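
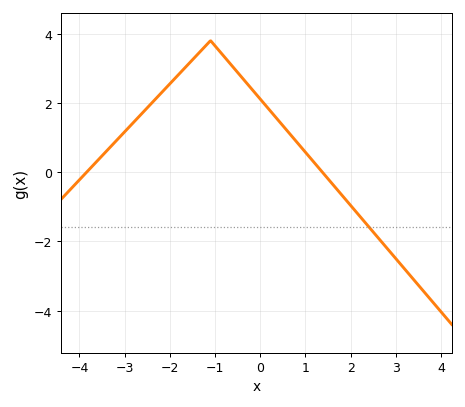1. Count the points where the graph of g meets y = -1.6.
1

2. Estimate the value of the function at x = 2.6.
-1.8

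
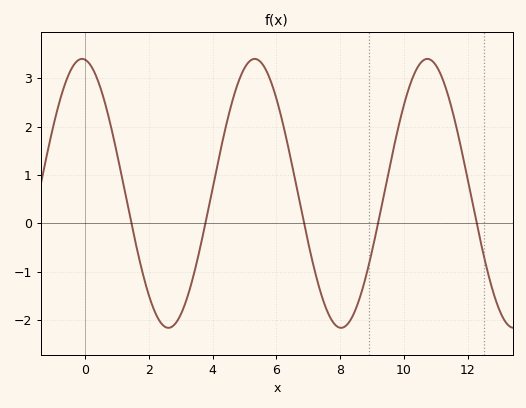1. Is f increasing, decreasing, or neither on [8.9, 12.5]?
neither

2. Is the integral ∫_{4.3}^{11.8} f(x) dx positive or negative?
positive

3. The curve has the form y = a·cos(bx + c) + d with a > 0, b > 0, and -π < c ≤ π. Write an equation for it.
y = 2.78cos(1.2x + 0.11) + 0.62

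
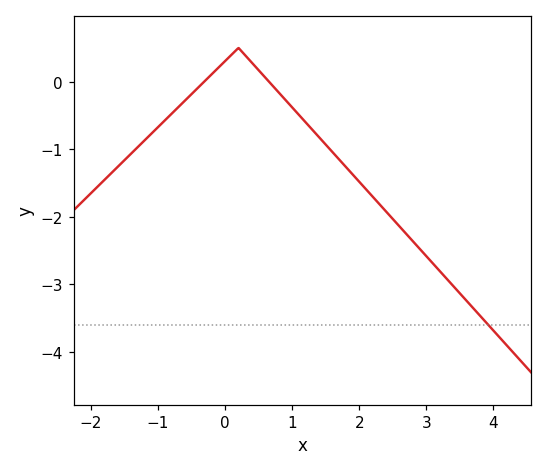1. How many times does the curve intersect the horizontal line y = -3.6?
1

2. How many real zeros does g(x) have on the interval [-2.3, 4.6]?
2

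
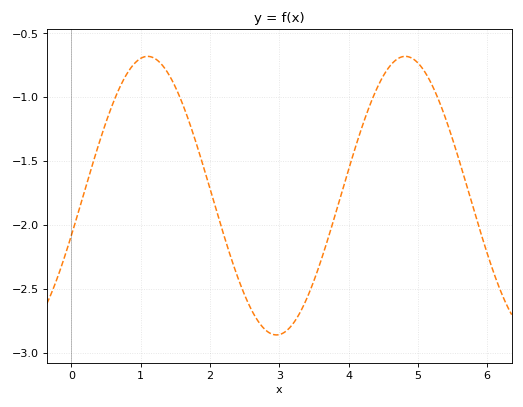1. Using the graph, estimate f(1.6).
-1.05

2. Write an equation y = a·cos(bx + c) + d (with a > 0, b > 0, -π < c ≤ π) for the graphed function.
y = 1.09cos(1.7x - 1.9) - 1.77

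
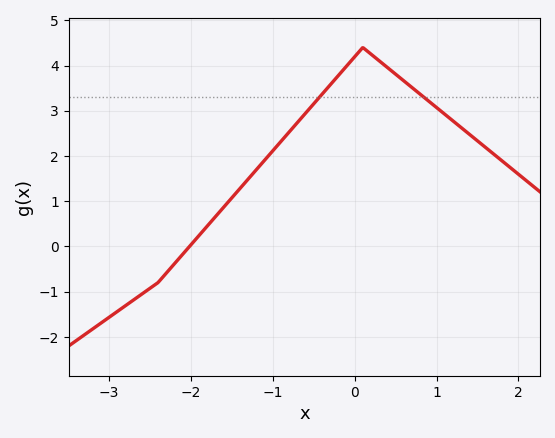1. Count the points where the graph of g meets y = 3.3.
2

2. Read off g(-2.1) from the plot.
-0.2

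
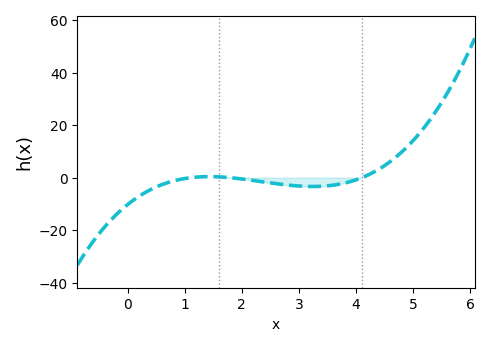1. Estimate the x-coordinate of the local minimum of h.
3.24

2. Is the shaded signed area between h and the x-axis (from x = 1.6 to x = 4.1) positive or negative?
negative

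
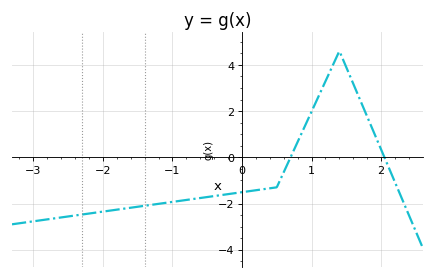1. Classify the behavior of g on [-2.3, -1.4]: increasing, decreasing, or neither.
increasing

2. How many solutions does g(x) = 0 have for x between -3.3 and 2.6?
2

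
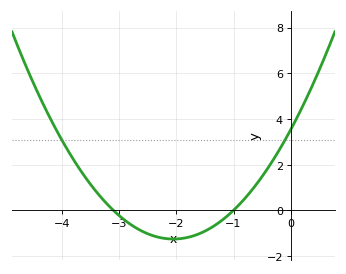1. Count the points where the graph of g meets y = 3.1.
2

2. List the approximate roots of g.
-3.1, -1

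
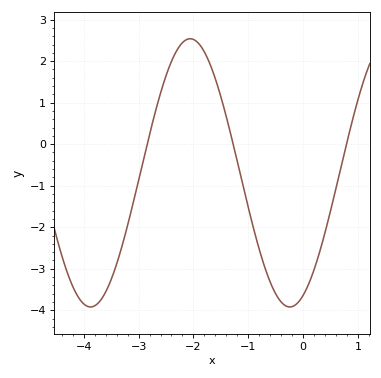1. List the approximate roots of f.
-2.8, -1.3, 0.8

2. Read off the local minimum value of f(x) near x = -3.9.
-3.9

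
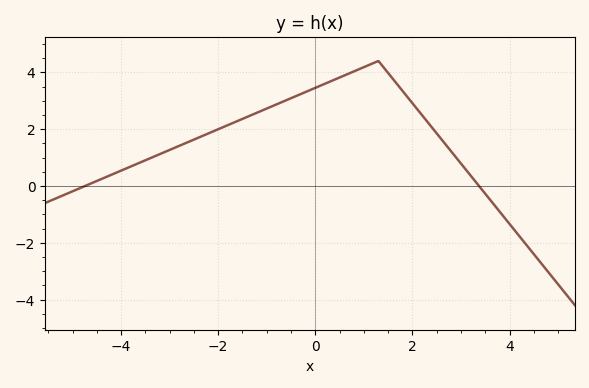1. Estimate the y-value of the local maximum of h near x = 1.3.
4.4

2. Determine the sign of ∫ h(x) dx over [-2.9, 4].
positive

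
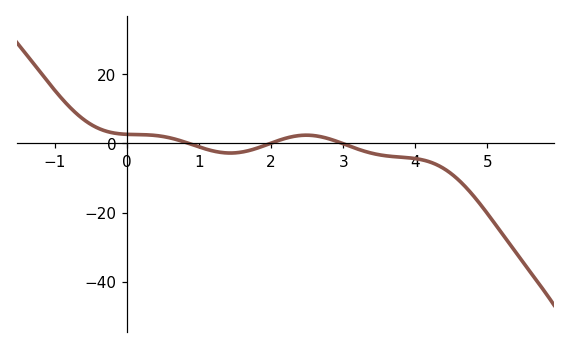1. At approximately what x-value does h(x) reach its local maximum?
2.49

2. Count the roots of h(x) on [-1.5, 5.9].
3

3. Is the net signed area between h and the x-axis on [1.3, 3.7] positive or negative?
negative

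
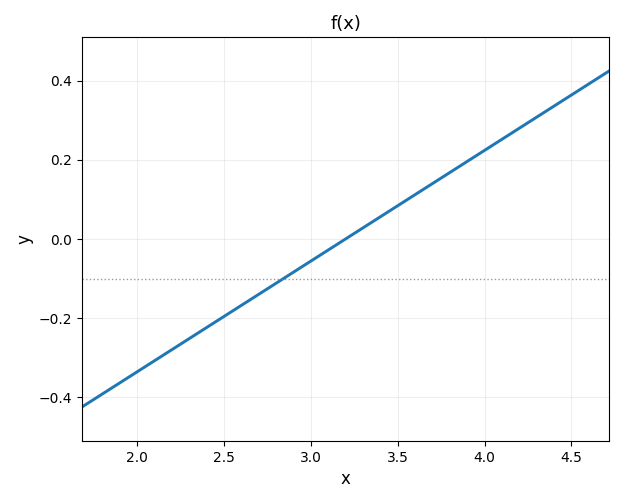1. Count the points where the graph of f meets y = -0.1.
1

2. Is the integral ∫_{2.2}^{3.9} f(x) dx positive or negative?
negative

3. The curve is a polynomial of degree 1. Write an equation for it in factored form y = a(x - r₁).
y = 0.28(x - 3.2)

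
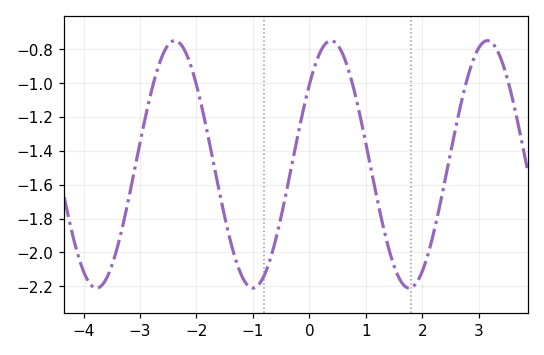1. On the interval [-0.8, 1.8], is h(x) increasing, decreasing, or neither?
neither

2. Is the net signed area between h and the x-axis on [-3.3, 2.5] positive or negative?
negative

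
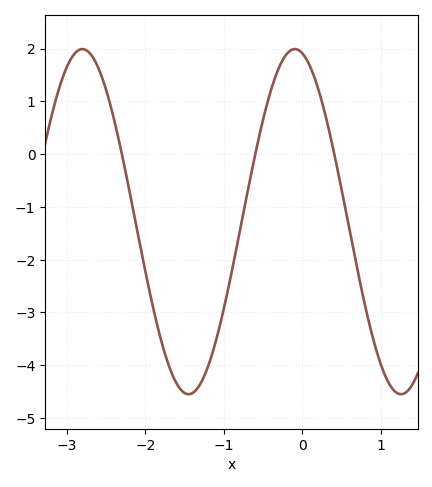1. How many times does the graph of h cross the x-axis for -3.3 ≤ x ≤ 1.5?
3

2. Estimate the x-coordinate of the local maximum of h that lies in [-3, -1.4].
-2.8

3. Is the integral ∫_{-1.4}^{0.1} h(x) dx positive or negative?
negative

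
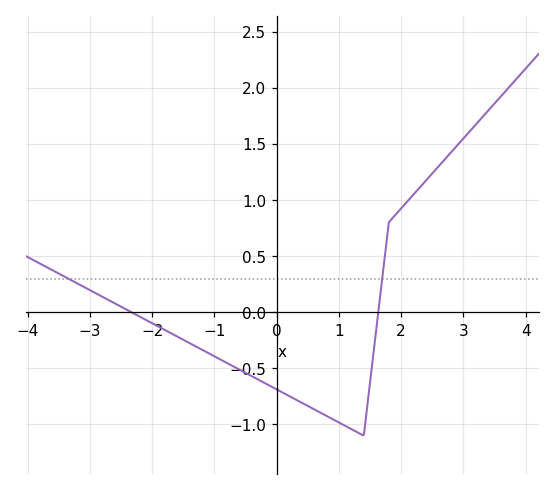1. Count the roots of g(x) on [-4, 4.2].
2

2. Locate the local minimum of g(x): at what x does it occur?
1.4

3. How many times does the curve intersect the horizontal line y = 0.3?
2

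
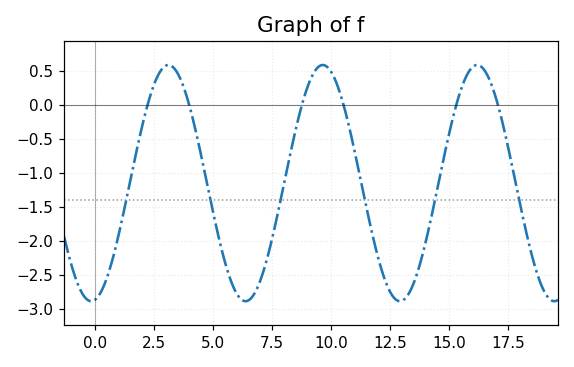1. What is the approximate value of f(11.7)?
-1.82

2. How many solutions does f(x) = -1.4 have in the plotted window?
6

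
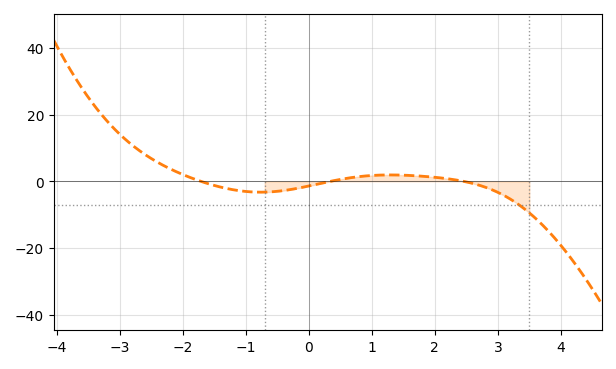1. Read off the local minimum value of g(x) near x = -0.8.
-3.27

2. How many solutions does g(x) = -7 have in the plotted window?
1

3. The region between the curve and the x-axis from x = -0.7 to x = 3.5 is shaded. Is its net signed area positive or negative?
negative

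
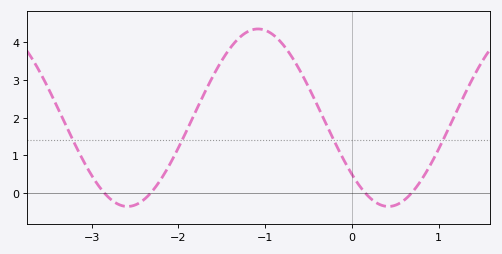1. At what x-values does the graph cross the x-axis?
-2.9, -2.3, 0.2, 0.7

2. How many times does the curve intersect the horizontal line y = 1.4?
4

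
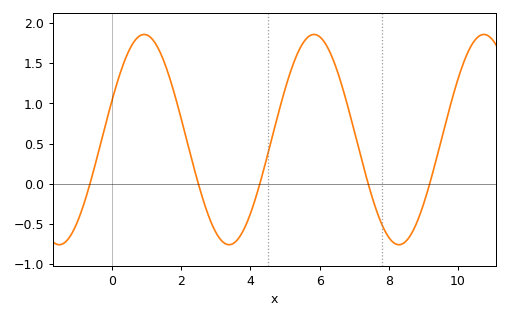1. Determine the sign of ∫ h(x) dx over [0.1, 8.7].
positive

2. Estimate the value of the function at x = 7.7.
-0.401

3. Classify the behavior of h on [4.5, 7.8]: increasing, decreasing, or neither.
neither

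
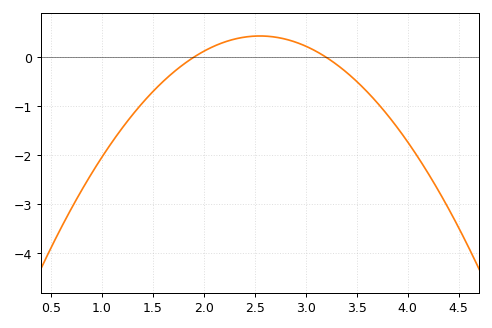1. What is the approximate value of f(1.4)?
-0.927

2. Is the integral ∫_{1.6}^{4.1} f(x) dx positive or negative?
negative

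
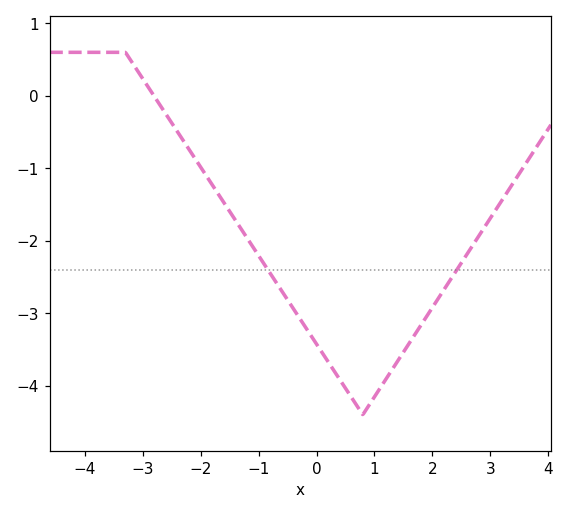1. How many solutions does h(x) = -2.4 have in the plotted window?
2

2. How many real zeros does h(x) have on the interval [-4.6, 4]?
1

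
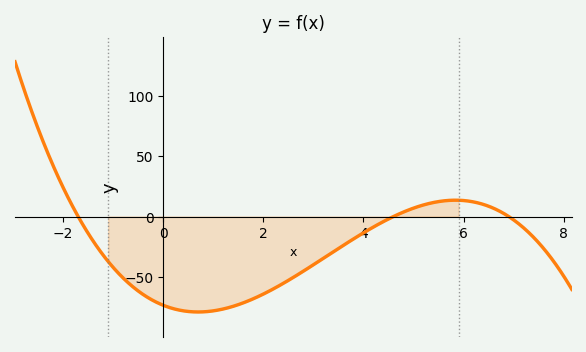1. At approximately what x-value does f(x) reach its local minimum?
0.698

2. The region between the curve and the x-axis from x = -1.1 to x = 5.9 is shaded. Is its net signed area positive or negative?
negative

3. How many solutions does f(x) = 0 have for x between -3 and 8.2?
3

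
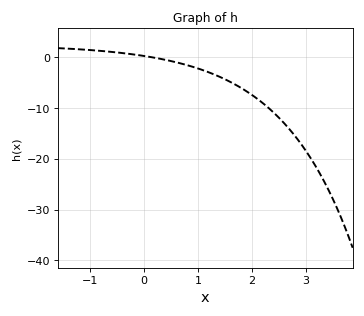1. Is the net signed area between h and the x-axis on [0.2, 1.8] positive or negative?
negative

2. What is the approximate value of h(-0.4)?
0.843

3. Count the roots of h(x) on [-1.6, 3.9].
1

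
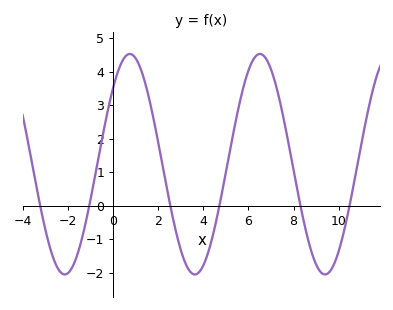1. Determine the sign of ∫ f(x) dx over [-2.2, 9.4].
positive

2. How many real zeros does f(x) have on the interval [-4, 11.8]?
6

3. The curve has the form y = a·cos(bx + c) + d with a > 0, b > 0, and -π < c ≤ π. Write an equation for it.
y = 3.29cos(1.1x - 0.81) + 1.24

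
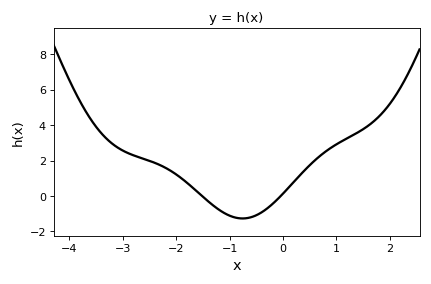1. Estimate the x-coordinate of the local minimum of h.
-0.755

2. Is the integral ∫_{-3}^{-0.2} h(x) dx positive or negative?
positive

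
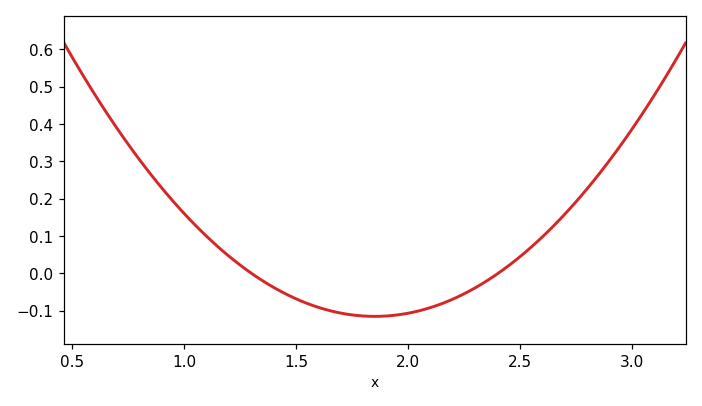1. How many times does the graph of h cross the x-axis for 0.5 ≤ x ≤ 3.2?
2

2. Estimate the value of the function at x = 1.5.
-0.07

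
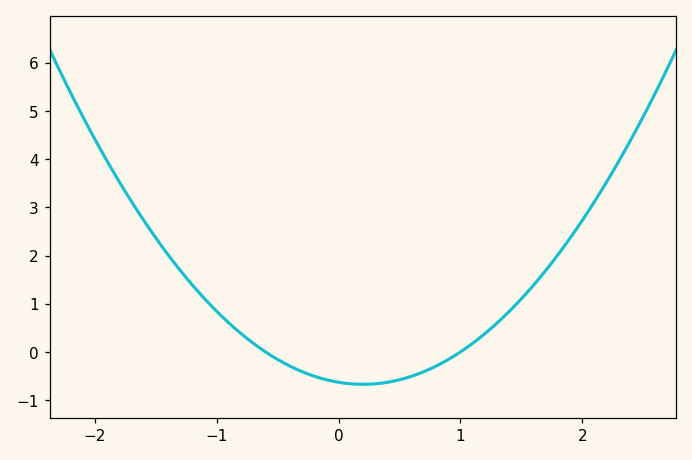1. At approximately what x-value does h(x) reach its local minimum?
0.2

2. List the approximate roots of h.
-0.6, 1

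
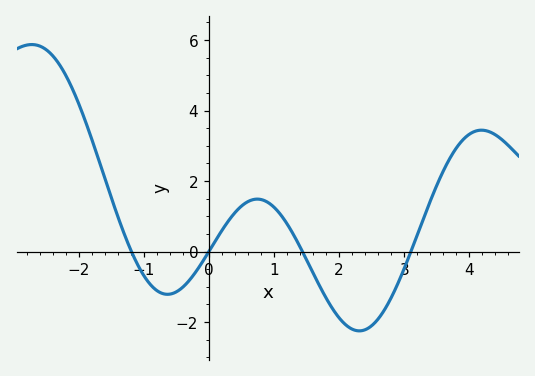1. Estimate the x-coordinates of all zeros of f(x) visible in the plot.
-1.2, 0, 1.4, 3.2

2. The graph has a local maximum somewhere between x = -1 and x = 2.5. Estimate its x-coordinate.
0.8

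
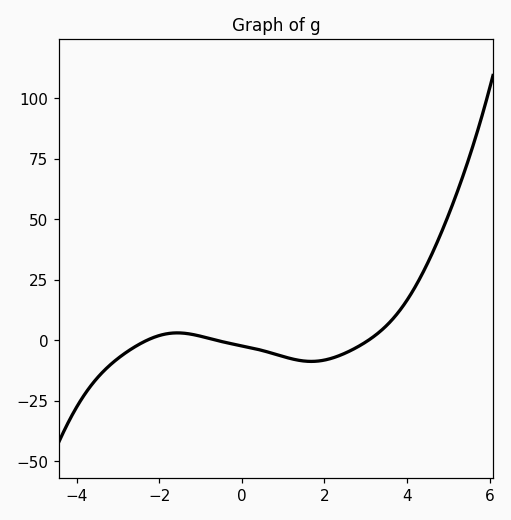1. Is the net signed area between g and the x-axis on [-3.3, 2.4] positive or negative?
negative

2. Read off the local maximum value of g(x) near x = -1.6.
2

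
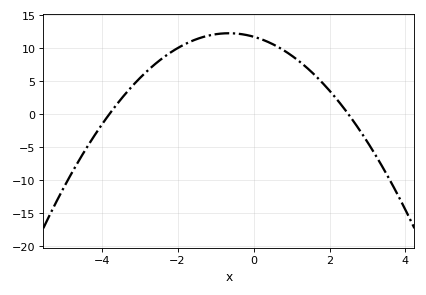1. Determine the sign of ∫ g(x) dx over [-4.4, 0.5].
positive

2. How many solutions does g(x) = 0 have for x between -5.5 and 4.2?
2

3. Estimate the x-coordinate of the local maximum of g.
-0.65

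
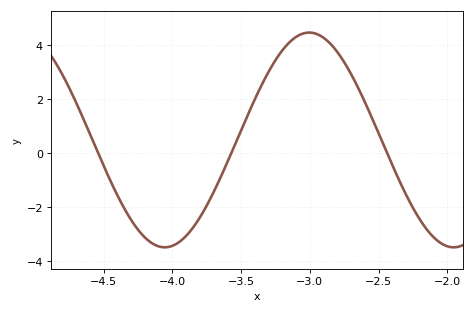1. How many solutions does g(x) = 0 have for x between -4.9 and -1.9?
3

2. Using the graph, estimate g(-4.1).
-3.45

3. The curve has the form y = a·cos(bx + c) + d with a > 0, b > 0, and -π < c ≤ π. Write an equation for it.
y = 3.97cos(2.99x + 2.7) + 0.48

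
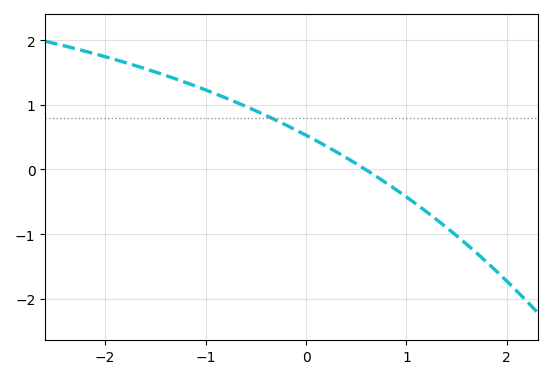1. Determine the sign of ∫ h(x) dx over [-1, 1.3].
positive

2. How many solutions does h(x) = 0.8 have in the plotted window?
1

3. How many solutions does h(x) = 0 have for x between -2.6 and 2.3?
1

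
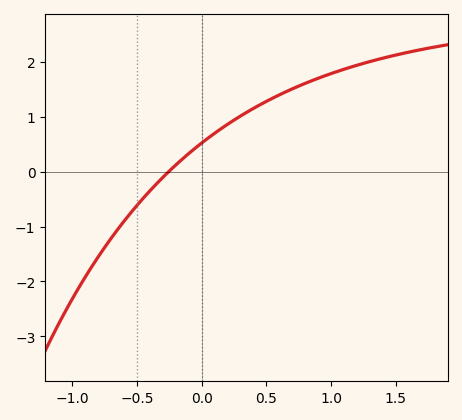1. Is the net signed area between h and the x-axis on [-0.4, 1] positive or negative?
positive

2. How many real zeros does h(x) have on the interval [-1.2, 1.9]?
1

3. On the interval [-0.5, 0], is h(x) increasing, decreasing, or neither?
increasing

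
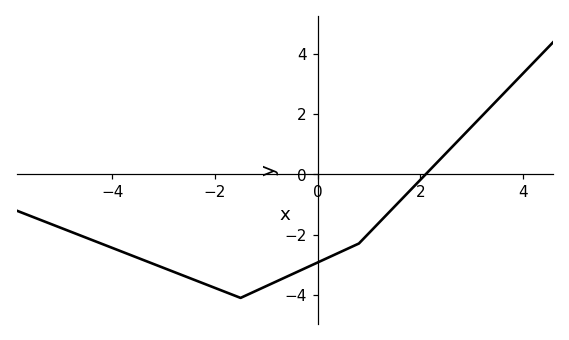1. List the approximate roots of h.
2.1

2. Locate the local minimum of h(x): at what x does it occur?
-1.5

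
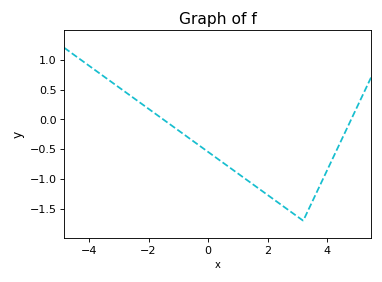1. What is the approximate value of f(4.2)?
-0.647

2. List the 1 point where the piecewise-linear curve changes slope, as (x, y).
(3.2, -1.7)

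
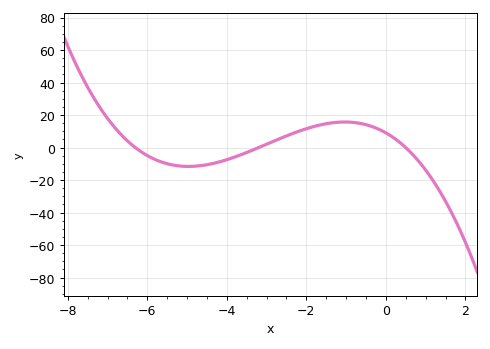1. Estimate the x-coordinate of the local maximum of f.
-1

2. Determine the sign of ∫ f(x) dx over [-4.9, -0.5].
positive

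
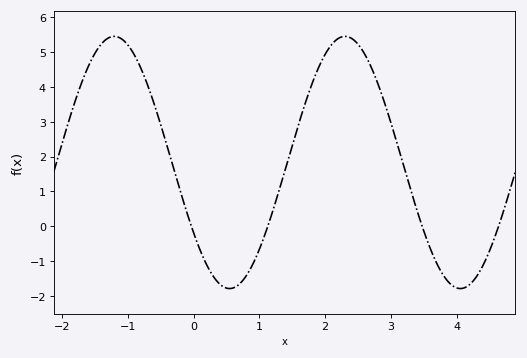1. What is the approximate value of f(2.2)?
5.39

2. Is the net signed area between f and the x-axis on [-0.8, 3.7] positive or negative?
positive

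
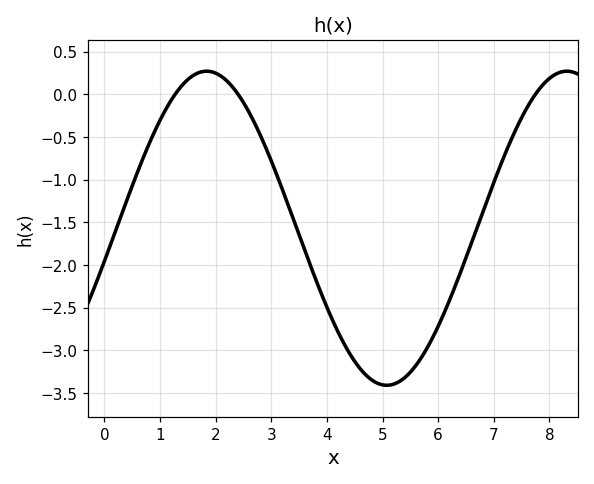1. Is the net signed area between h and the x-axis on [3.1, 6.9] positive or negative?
negative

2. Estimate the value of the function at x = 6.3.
-2.26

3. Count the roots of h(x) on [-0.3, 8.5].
3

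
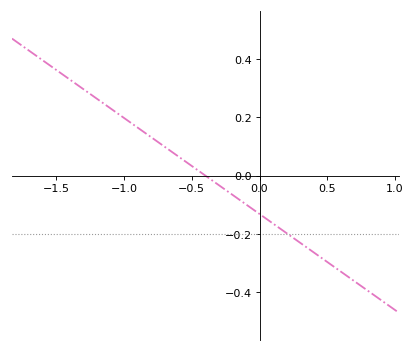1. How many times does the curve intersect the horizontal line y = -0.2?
1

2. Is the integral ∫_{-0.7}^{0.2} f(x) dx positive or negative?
negative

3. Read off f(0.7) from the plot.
-0.36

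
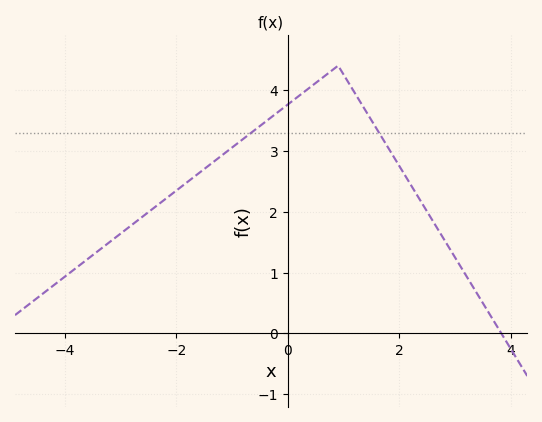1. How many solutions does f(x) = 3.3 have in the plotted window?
2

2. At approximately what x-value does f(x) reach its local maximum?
0.898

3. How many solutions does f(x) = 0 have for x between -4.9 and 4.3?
1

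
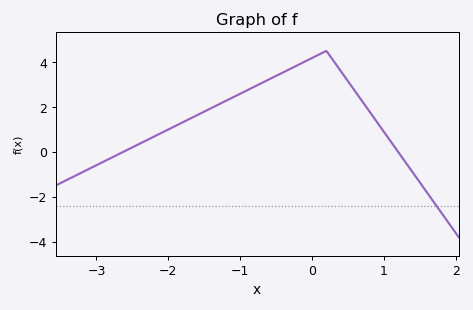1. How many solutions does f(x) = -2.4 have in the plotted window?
1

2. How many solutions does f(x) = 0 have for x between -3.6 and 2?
2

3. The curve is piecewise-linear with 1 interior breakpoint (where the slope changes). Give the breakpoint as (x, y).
(0.2, 4.5)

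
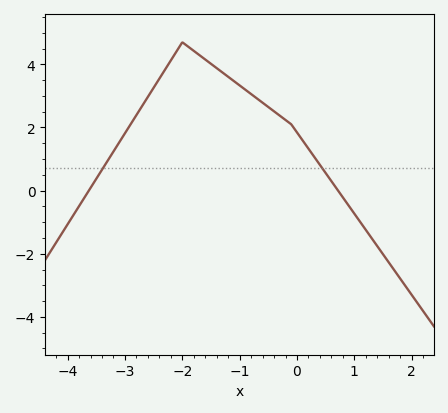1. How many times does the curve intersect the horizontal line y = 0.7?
2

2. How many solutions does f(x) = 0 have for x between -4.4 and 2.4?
2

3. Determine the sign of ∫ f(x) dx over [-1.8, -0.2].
positive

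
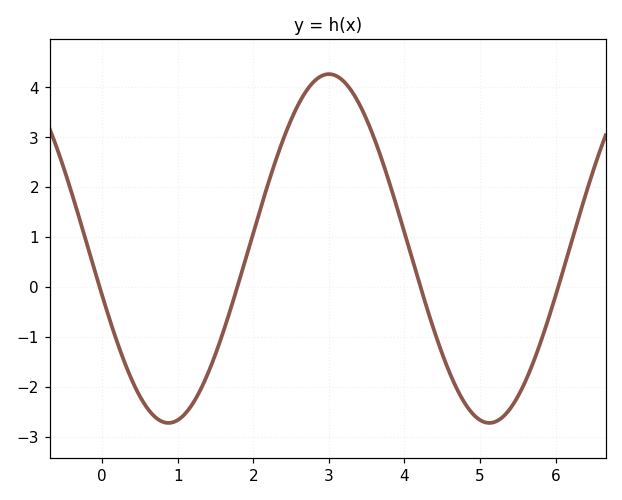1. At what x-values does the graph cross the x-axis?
0, 1.8, 4.2, 6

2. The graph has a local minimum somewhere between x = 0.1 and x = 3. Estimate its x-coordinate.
0.9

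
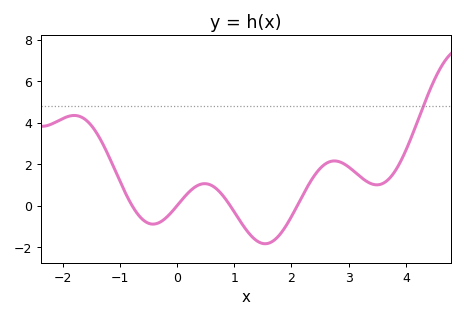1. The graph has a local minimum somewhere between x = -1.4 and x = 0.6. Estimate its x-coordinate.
-0.4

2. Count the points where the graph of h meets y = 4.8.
1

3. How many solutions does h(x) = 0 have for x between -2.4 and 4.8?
4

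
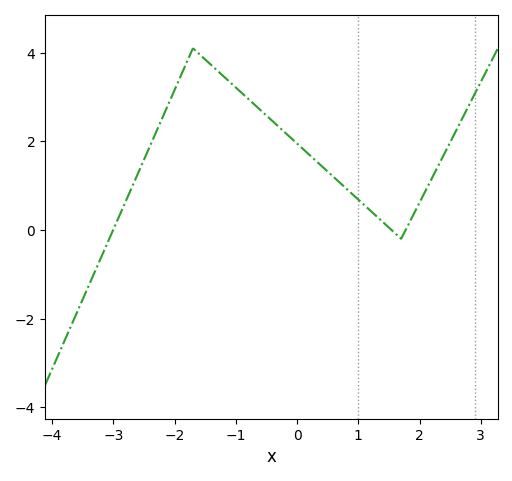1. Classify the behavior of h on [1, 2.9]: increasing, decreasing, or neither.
neither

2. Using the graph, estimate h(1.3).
0.4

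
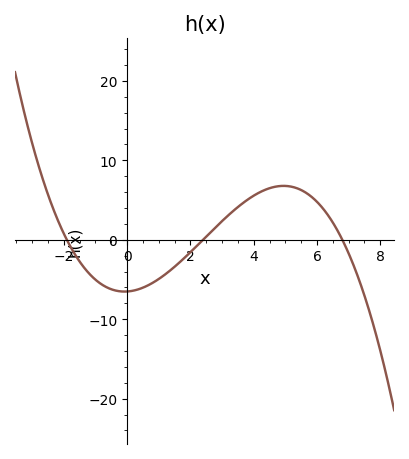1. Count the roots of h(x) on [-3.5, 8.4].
3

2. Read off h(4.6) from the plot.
6.61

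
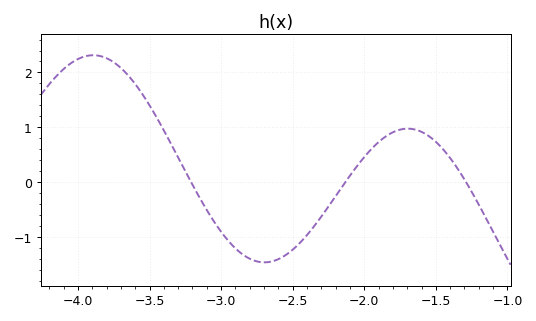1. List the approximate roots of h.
-3.2, -2.15, -1.3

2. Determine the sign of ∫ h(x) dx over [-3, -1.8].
negative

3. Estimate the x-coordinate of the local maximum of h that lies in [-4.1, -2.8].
-3.9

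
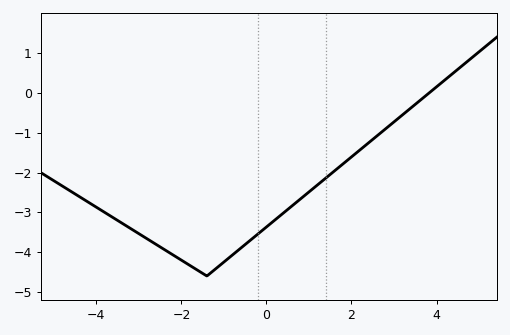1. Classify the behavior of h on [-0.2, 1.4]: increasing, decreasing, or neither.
increasing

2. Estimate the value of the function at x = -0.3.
-3.6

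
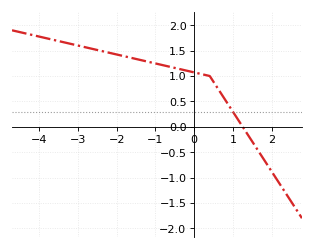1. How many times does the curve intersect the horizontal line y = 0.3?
1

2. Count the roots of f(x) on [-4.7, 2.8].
1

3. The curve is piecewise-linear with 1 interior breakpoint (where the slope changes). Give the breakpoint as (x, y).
(0.4, 1)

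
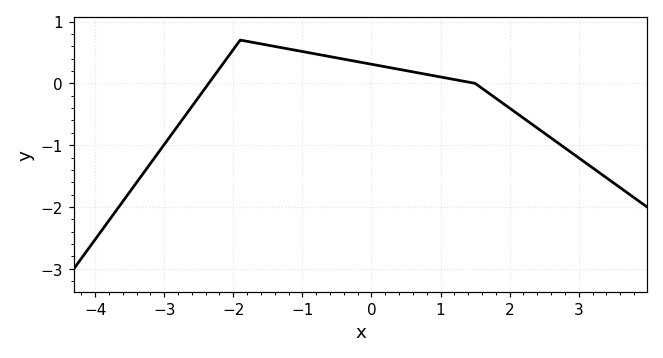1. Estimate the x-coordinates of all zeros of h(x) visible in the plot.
-2.4, 1.4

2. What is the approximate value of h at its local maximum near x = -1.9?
0.7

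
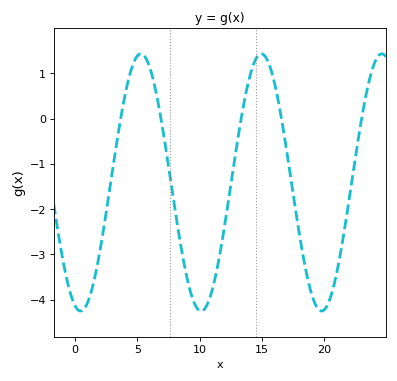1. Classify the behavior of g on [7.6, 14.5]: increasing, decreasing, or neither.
neither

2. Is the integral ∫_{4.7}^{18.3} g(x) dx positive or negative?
negative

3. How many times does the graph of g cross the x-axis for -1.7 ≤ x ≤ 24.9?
5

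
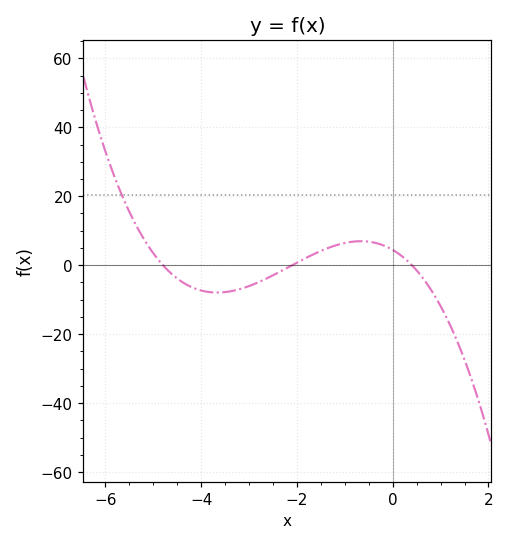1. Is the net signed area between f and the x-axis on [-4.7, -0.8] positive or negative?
negative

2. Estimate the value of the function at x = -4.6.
-2.75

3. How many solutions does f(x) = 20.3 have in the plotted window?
1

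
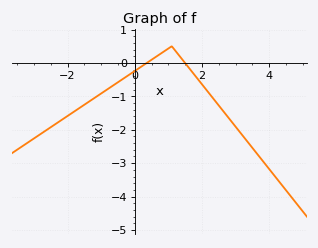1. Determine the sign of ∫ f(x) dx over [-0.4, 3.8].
negative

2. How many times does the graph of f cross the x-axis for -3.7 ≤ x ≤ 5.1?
2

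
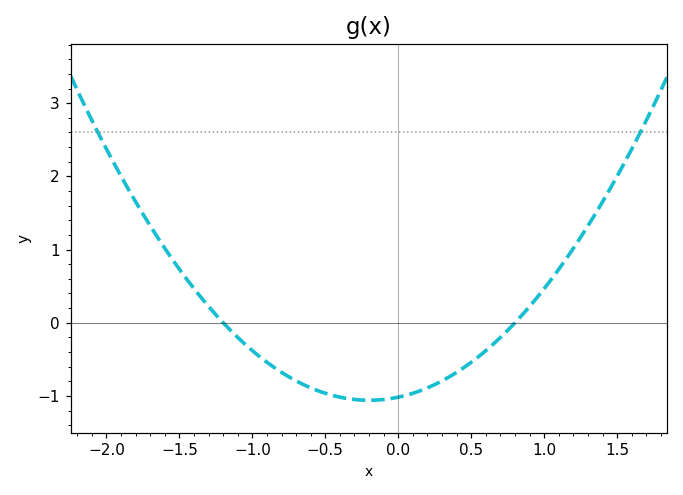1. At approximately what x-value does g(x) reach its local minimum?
-0.2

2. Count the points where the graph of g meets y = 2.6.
2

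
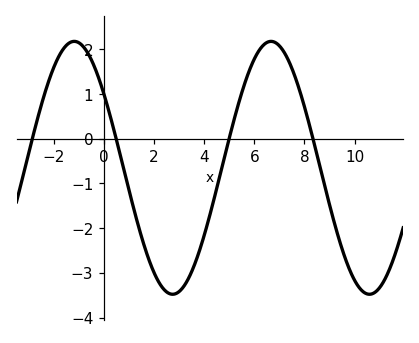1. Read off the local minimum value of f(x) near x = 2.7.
-3.48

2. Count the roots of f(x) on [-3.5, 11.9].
4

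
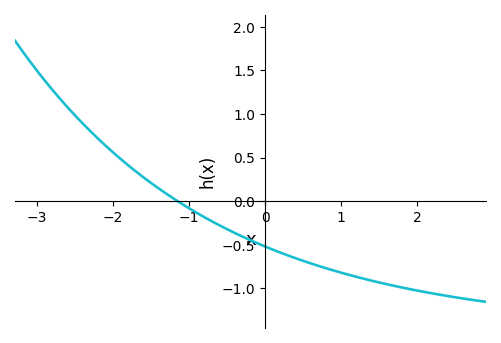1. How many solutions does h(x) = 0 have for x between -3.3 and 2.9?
1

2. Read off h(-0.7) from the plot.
-0.25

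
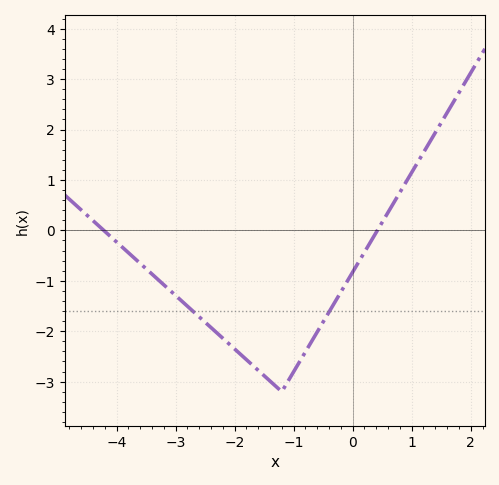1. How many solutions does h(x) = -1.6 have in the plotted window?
2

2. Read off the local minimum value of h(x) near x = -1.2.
-3.2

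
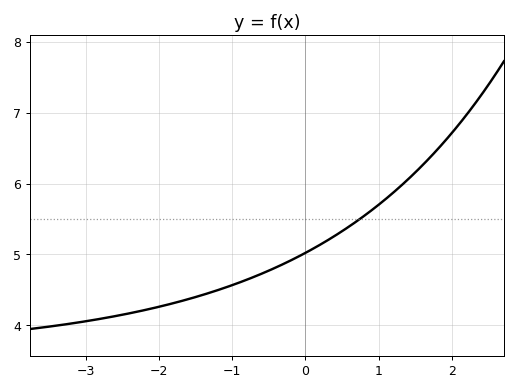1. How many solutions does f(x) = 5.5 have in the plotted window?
1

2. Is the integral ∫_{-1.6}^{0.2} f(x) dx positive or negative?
positive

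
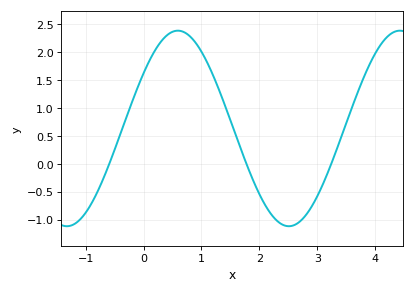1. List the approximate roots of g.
-0.6, 1.8, 3.2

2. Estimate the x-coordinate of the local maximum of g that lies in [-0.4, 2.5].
0.6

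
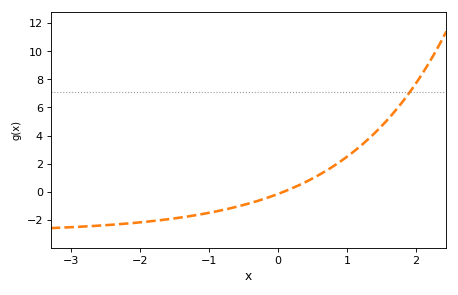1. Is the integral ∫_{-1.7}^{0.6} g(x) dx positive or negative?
negative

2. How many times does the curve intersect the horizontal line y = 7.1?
1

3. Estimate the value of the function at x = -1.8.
-2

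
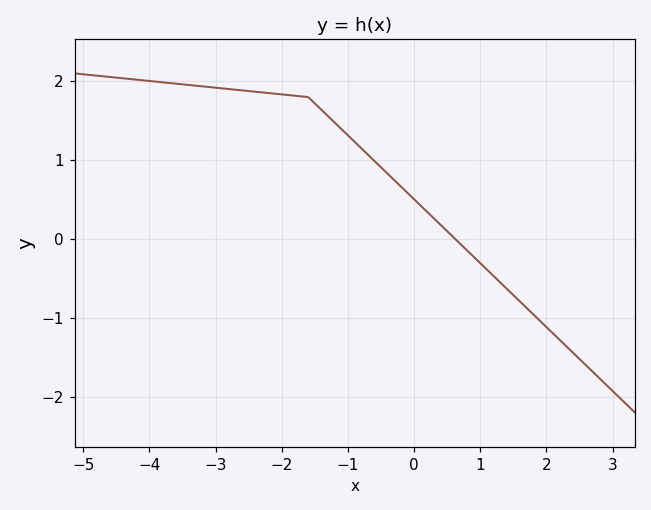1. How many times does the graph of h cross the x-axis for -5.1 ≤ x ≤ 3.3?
1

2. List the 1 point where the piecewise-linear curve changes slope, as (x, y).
(-1.6, 1.8)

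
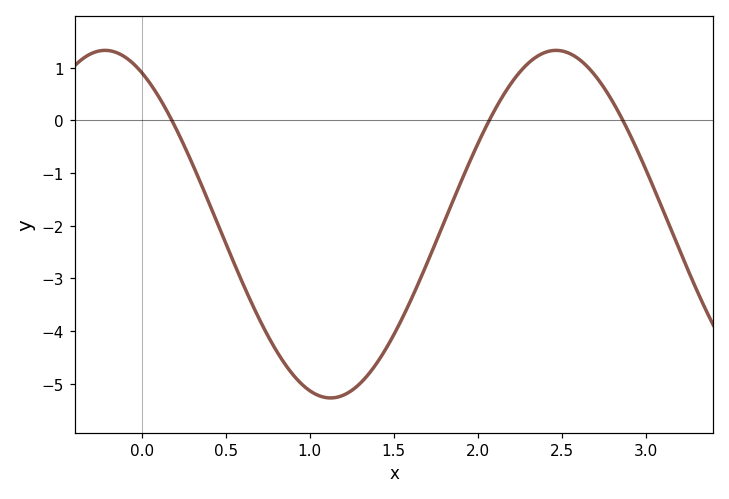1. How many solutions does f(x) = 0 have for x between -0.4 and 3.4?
3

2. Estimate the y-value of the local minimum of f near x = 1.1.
-5.27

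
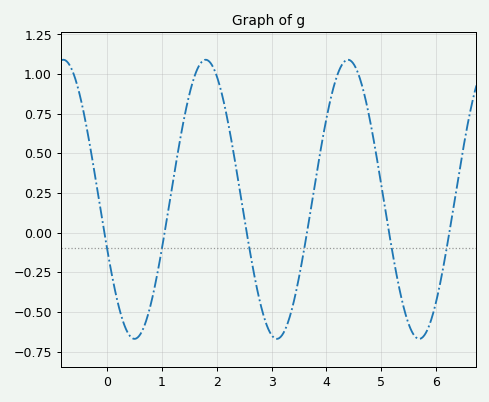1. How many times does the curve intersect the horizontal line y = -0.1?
6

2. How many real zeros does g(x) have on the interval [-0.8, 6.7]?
6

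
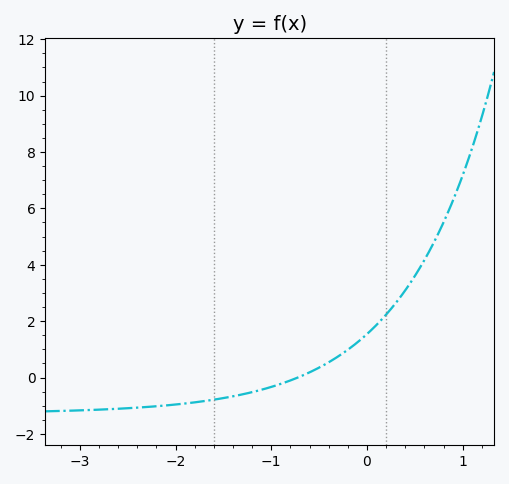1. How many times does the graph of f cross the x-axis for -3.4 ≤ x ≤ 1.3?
1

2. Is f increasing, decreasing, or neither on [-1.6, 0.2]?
increasing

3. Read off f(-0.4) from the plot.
0.54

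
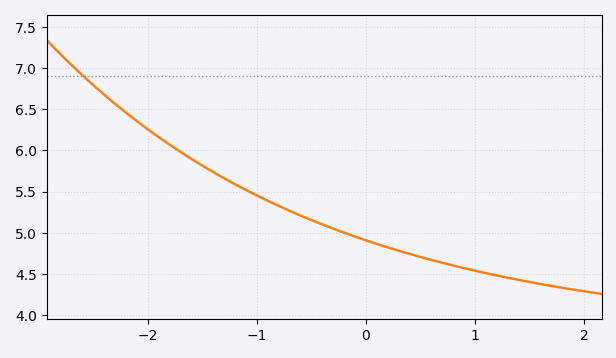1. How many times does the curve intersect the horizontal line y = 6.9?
1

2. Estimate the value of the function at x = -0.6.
5.21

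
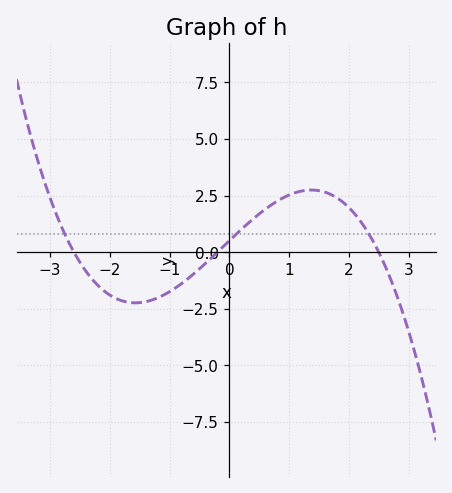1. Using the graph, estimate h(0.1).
0.8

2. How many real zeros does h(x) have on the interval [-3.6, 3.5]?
3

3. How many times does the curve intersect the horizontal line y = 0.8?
3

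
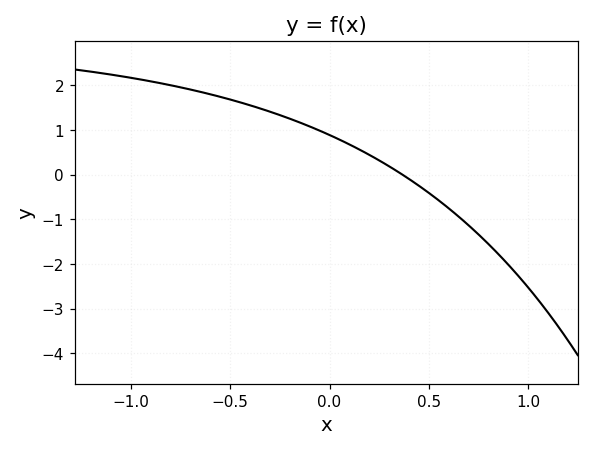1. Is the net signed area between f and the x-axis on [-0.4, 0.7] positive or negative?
positive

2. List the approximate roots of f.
0.368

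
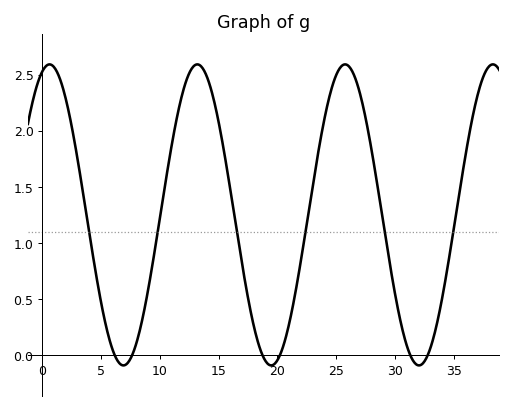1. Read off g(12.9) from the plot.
2.6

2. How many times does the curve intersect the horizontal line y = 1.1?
6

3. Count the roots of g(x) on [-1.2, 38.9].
6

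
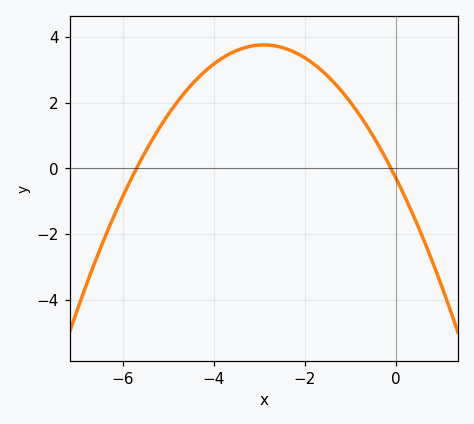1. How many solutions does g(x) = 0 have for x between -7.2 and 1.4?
2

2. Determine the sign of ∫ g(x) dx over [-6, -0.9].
positive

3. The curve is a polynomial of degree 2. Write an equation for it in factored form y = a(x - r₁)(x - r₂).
y = -0.48(x + 5.7)(x + 0.1)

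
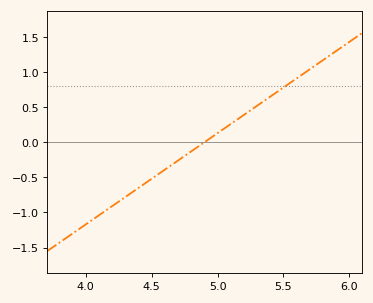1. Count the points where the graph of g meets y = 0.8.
1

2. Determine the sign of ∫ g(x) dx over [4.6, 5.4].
positive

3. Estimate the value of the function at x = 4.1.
-1.04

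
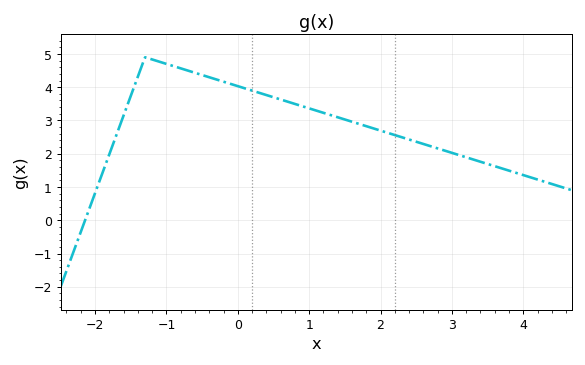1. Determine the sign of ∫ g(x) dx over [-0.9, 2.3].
positive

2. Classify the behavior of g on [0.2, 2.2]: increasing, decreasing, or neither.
decreasing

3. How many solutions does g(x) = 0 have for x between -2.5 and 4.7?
1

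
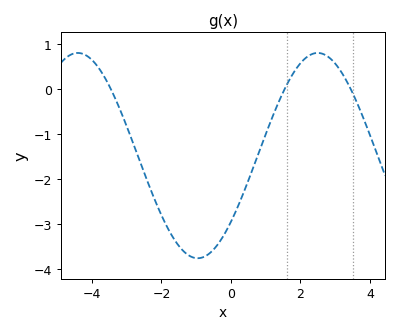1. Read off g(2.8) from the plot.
0.723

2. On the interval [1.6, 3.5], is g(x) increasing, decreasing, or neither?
neither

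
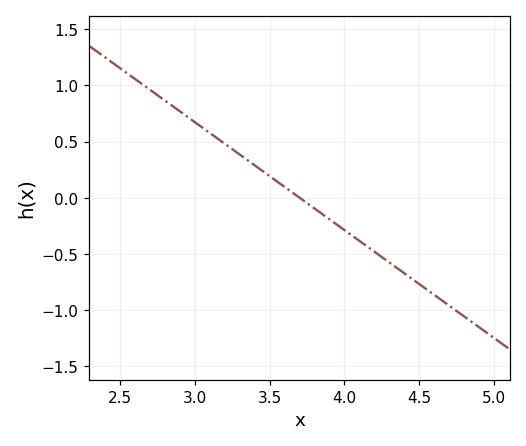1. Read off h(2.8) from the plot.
0.864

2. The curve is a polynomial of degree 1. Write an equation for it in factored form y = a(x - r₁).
y = -0.96(x - 3.7)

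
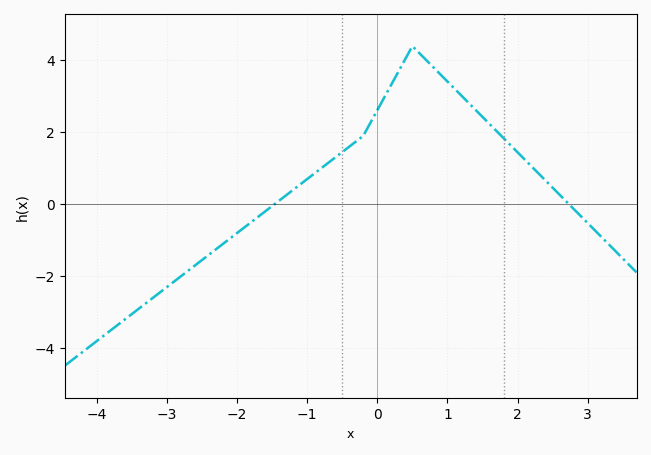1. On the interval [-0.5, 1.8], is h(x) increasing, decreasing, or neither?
neither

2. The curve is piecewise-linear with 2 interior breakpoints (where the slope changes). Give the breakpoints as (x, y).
(-0.2, 1.9); (0.5, 4.4)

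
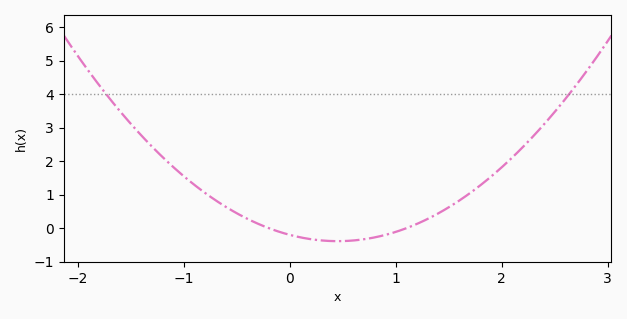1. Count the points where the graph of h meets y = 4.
2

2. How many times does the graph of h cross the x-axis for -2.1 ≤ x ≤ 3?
2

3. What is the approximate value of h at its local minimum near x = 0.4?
-0.389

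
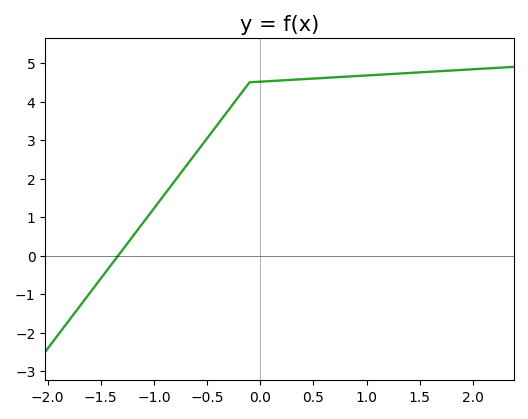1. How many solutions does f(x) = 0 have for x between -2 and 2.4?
1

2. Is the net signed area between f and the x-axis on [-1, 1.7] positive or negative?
positive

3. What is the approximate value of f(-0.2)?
4.14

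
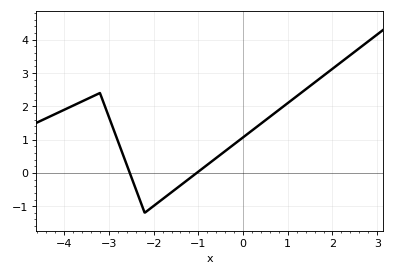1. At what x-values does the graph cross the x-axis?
-2.53, -1.04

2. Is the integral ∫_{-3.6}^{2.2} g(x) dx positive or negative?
positive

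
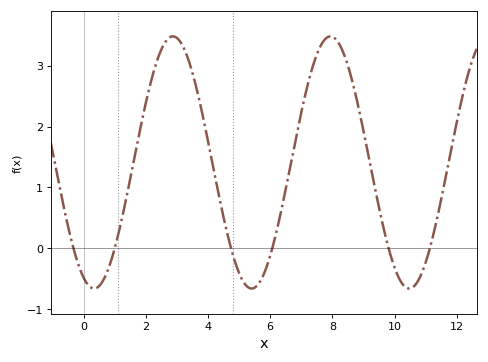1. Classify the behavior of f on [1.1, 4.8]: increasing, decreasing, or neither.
neither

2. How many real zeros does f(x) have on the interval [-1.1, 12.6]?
6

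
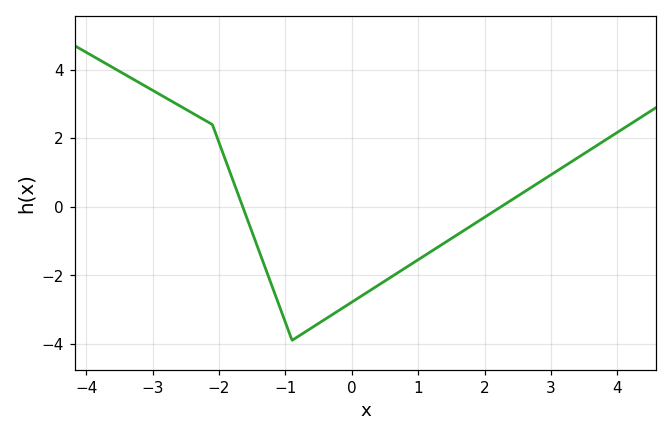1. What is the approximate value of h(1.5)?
-1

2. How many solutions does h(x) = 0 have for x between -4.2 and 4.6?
2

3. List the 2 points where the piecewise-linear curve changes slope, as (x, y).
(-2.1, 2.4); (-0.9, -3.9)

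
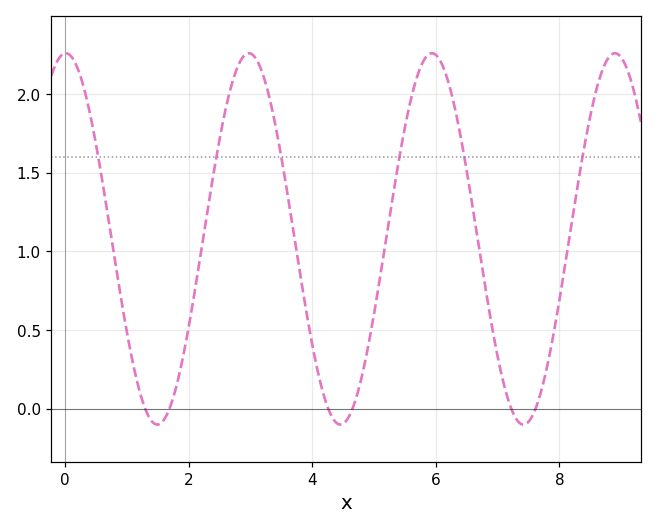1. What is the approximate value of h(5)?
0.6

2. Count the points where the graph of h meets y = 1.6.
6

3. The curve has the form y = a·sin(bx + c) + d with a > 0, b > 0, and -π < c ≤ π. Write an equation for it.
y = 1.18sin(2.1x + 1.6) + 1.08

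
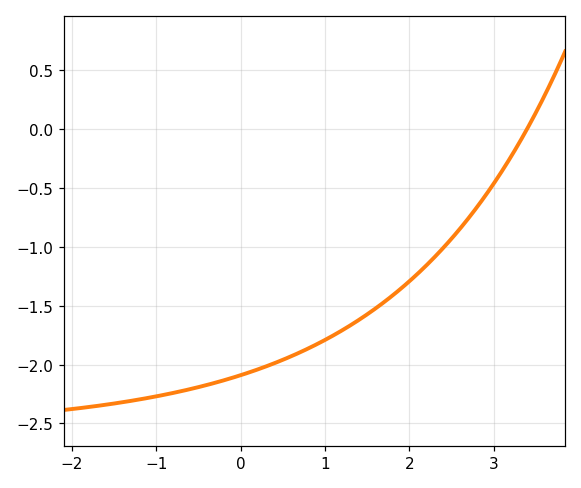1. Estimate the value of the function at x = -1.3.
-2.31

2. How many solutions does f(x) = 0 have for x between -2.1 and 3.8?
1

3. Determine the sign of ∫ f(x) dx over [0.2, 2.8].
negative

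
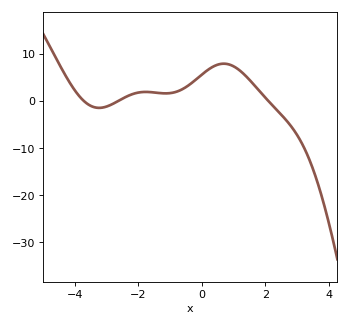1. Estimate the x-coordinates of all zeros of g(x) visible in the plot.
-3.72, -2.63, 2.1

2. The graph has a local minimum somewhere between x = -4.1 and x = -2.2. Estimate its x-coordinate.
-3.24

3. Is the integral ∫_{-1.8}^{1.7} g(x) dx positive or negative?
positive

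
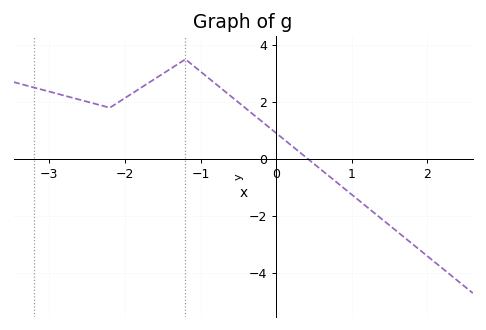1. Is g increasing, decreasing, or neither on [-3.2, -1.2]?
neither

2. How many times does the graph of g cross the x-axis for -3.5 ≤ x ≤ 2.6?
1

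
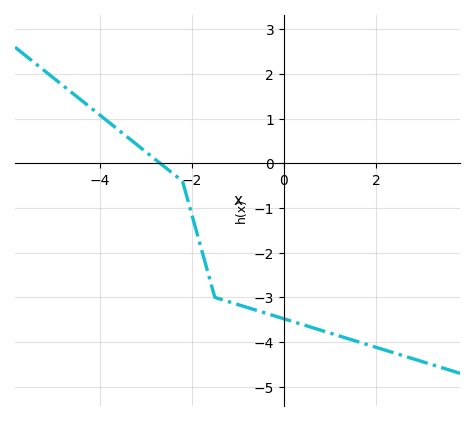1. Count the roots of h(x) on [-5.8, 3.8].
1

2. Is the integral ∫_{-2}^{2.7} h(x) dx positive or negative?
negative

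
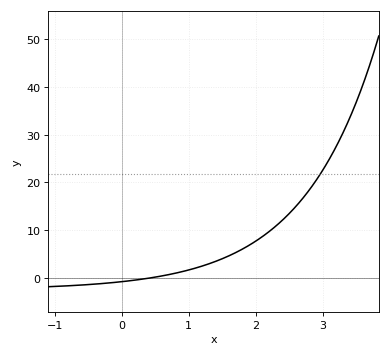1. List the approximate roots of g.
0.4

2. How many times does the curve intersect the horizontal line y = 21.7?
1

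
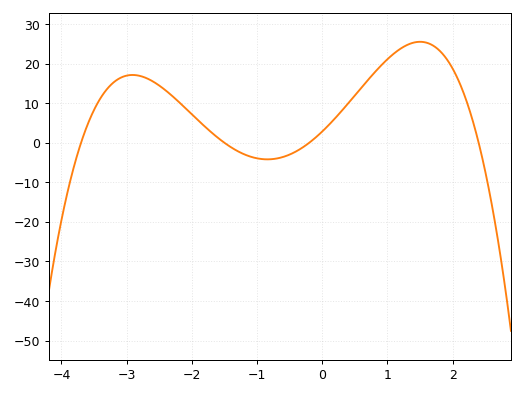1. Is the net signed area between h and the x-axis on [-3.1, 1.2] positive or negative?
positive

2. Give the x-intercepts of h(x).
-3.7, -1.5, -0.2, 2.4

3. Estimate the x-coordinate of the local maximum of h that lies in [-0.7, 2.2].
1.5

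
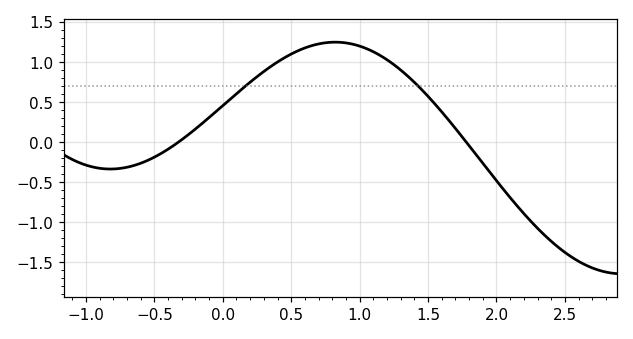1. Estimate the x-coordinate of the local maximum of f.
0.8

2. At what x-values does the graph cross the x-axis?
-0.3, 1.8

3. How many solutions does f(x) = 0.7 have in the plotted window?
2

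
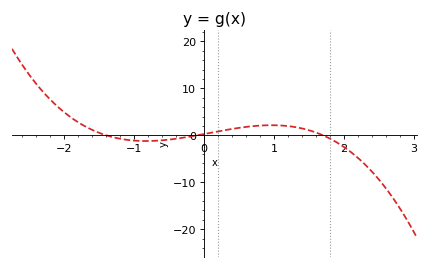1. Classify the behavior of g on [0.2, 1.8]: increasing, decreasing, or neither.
neither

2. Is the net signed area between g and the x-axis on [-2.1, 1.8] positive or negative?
positive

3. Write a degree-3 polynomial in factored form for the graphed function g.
y = -1.16(x + 1.4)(x + 0.1)(x - 1.7)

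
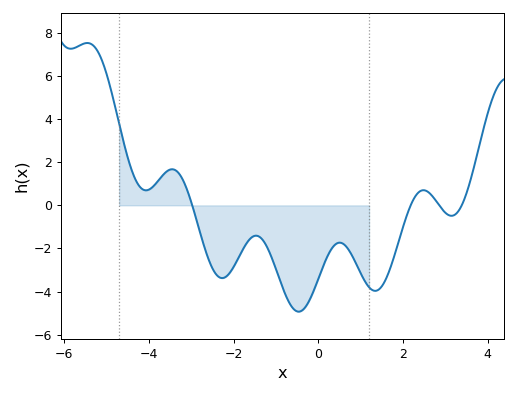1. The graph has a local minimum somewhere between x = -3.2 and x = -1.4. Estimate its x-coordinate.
-2.27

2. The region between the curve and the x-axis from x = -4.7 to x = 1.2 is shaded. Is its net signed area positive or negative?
negative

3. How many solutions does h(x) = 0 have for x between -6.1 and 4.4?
4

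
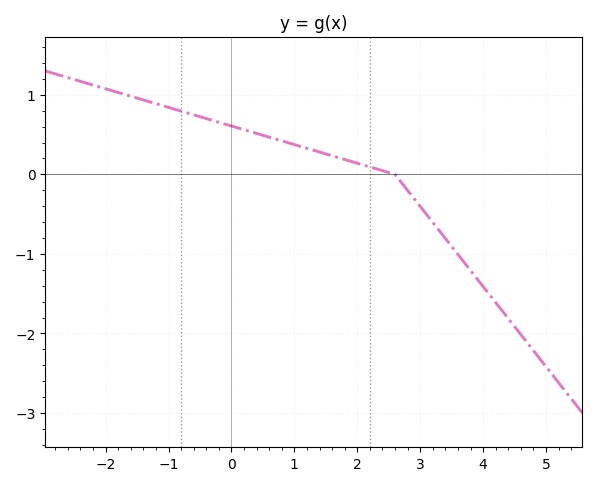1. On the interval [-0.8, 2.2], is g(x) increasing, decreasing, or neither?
decreasing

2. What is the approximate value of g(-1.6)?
1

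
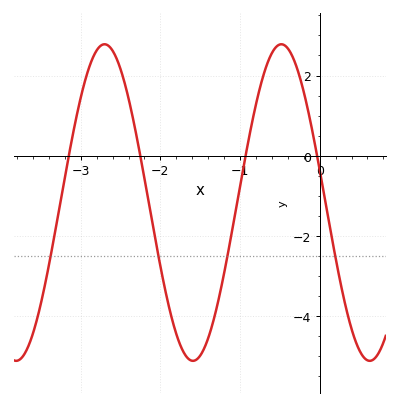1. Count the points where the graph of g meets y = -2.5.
4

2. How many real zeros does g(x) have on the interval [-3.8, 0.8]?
4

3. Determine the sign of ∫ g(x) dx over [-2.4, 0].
negative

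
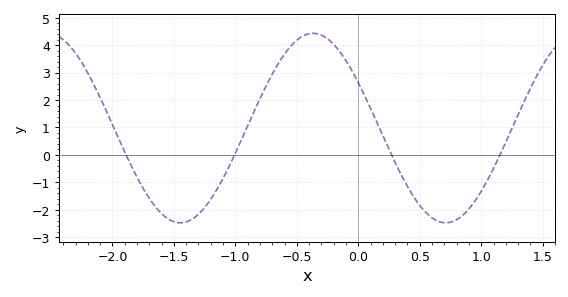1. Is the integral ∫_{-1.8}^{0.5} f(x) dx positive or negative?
positive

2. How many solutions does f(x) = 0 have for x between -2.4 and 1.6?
4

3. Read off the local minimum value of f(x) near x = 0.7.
-2.5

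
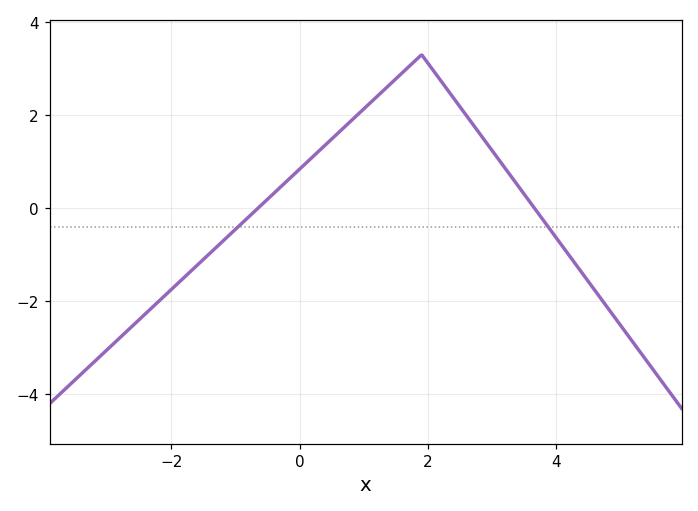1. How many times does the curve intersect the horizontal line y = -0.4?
2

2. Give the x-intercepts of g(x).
-0.6, 3.6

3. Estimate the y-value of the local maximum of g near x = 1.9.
3.2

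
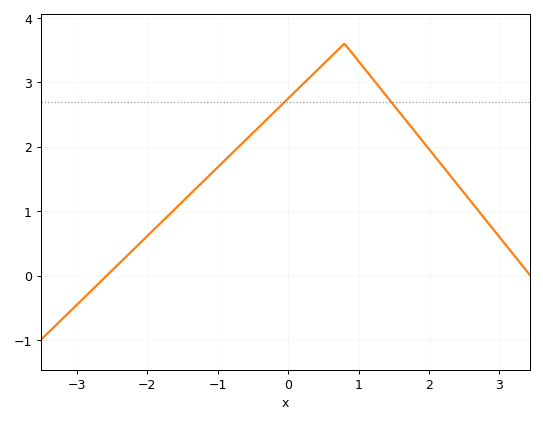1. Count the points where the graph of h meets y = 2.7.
2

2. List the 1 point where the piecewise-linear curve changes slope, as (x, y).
(0.8, 3.6)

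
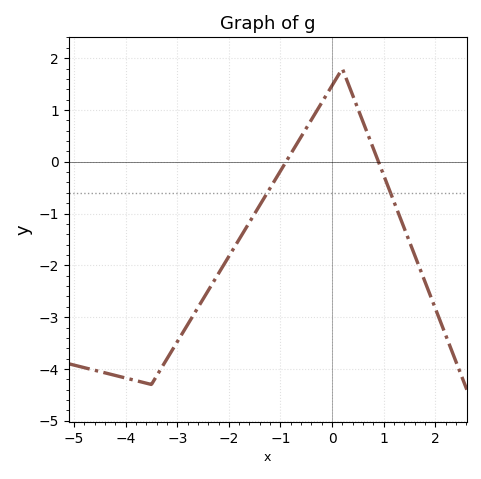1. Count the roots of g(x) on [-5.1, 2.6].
2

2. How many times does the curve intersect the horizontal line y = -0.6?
2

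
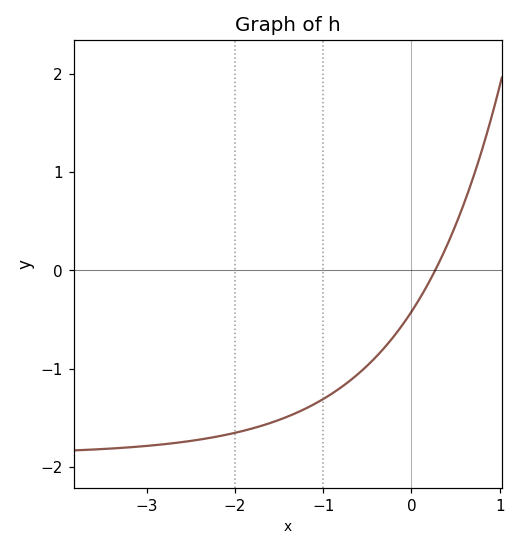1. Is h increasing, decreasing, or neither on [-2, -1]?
increasing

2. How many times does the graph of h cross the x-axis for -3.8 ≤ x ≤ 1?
1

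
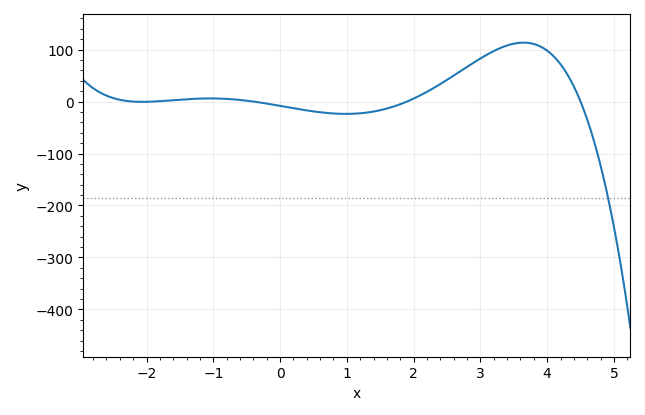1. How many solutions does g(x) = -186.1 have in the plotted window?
1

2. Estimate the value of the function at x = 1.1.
-20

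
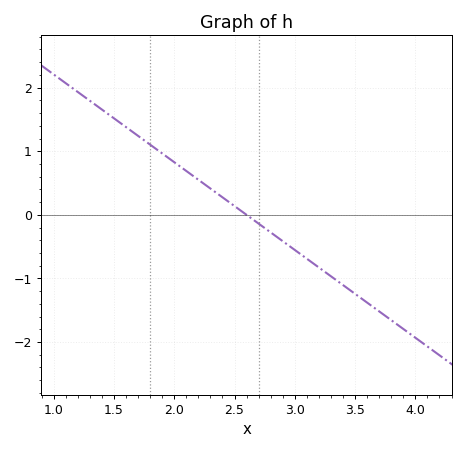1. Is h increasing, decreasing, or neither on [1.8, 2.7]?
decreasing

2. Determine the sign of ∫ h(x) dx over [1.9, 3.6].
negative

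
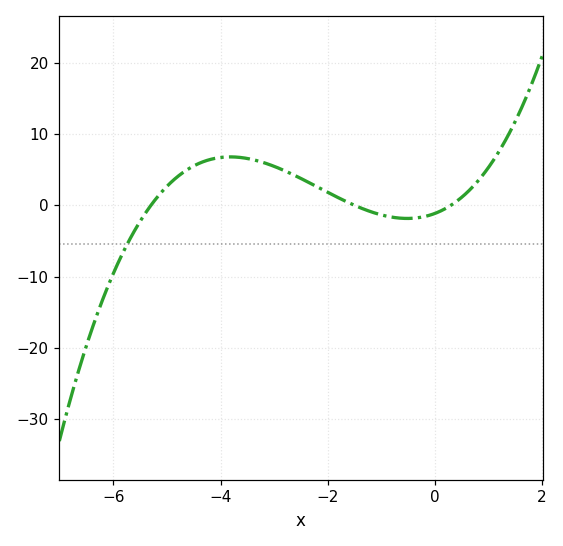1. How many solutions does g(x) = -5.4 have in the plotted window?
1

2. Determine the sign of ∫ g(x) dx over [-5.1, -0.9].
positive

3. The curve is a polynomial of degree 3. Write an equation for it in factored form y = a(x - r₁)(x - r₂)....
y = 0.48(x + 5.3)(x + 1.5)(x - 0.3)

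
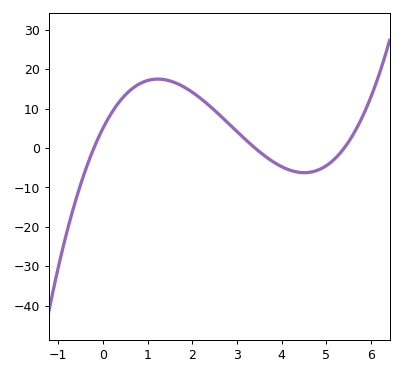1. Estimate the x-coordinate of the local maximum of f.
1.2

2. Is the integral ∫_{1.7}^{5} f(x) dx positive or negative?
positive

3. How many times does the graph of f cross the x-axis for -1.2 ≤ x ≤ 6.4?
3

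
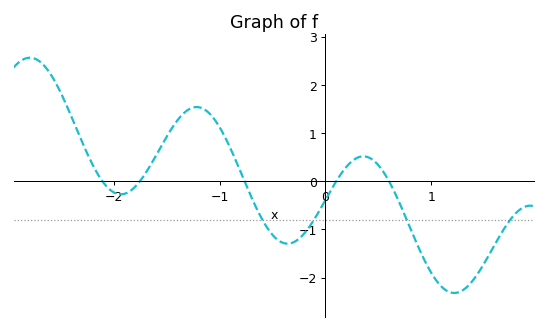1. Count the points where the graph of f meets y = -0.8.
4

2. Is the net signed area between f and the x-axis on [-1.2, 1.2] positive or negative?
negative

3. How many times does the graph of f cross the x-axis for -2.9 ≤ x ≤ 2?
5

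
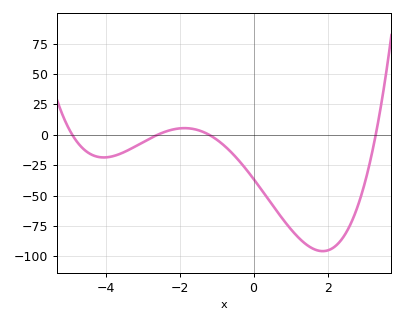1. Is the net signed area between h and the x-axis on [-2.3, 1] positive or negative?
negative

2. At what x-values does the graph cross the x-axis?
-4.8, -2.6, -1.2, 3.2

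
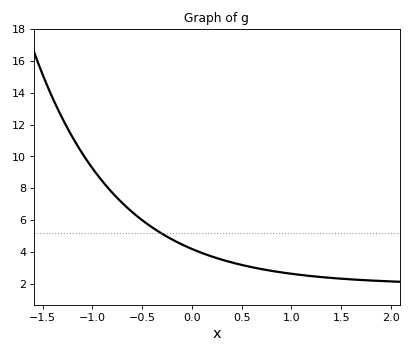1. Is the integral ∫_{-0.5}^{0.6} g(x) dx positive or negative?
positive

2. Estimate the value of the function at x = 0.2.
3.73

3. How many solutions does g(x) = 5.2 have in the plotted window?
1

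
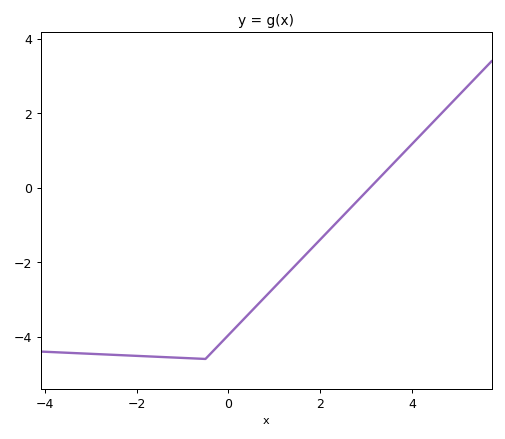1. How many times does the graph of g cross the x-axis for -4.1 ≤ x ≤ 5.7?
1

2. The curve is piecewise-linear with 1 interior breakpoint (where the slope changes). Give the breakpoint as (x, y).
(-0.5, -4.6)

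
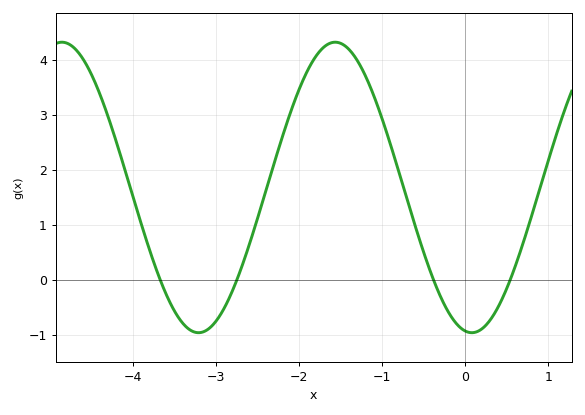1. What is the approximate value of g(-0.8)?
1.96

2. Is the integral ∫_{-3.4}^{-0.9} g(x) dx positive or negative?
positive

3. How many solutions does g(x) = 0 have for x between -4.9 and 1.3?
4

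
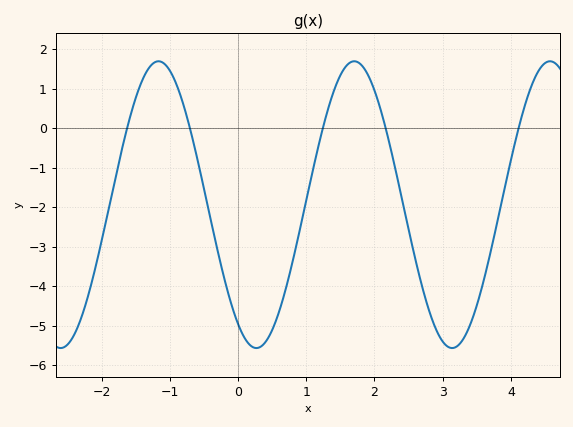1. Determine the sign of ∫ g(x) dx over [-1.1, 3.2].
negative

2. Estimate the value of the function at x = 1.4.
0.913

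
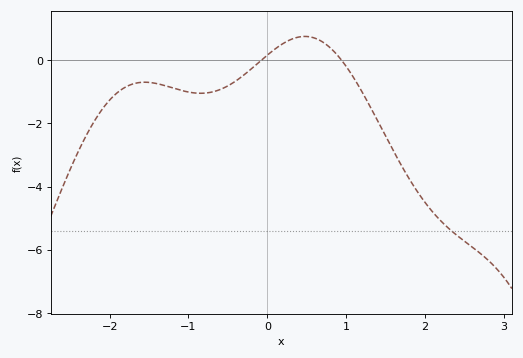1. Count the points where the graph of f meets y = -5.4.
1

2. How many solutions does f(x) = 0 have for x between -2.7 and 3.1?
2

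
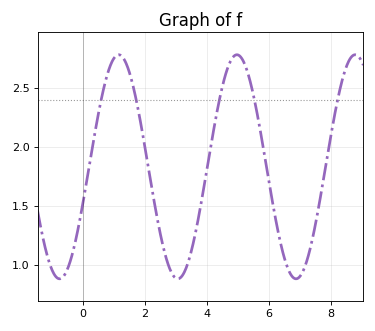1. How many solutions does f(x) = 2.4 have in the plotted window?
5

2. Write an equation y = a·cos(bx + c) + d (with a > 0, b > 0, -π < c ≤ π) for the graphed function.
y = 0.95cos(1.65x - 1.92) + 1.83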